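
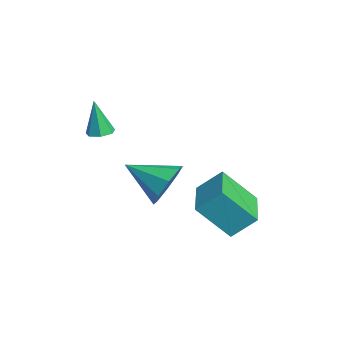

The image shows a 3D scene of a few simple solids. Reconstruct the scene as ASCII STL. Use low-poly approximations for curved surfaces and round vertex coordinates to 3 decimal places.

solid 
facet normal 0.120 0.125 -0.985
outer loop
vertex -3.228 -3.713 2.59
vertex -3.741 -3.647 2.536
vertex -3.375 -3.288 2.626
endloop
endfacet
facet normal 0.859 0.260 0.442
outer loop
vertex -3.228 -3.713 2.59
vertex -3.375 -3.288 2.626
vertex -3.919 -3.833 4.004
endloop
endfacet
facet normal 0.120 0.125 -0.985
outer loop
vertex -3.375 -3.288 2.626
vertex -3.741 -3.647 2.536
vertex -3.798 -3.134 2.594
endloop
endfacet
facet normal 0.276 0.851 0.446
outer loop
vertex -3.375 -3.288 2.626
vertex -3.798 -3.134 2.594
vertex -3.919 -3.833 4.004
endloop
endfacet
facet normal 0.118 0.125 -0.985
outer loop
vertex -3.798 -3.134 2.594
vertex -3.741 -3.647 2.536
vertex -4.178 -3.366 2.519
endloop
endfacet
facet normal -0.538 0.773 0.337
outer loop
vertex -3.798 -3.134 2.594
vertex -4.178 -3.366 2.519
vertex -3.919 -3.833 4.004
endloop
endfacet
facet normal 0.120 0.126 -0.985
outer loop
vertex -4.178 -3.366 2.519
vertex -3.741 -3.647 2.536
vertex -4.228 -3.81 2.456
endloop
endfacet
facet normal -0.977 0.082 0.196
outer loop
vertex -4.178 -3.366 2.519
vertex -4.228 -3.81 2.456
vertex -3.919 -3.833 4.004
endloop
endfacet
facet normal 0.120 0.124 -0.985
outer loop
vertex -4.228 -3.81 2.456
vertex -3.741 -3.647 2.536
vertex -3.912 -4.132 2.454
endloop
endfacet
facet normal -0.707 -0.695 0.131
outer loop
vertex -4.228 -3.81 2.456
vertex -3.912 -4.132 2.454
vertex -3.919 -3.833 4.004
endloop
endfacet
facet normal 0.121 0.124 -0.985
outer loop
vertex -3.912 -4.132 2.454
vertex -3.741 -3.647 2.536
vertex -3.467 -4.089 2.514
endloop
endfacet
facet normal 0.069 -0.979 0.189
outer loop
vertex -3.912 -4.132 2.454
vertex -3.467 -4.089 2.514
vertex -3.919 -3.833 4.004
endloop
endfacet
facet normal 0.120 0.123 -0.985
outer loop
vertex -3.467 -4.089 2.514
vertex -3.741 -3.647 2.536
vertex -3.228 -3.713 2.59
endloop
endfacet
facet normal 0.766 -0.553 0.327
outer loop
vertex -3.467 -4.089 2.514
vertex -3.228 -3.713 2.59
vertex -3.919 -3.833 4.004
endloop
endfacet
facet normal -0.975 0.222 -0.008
outer loop
vertex -2.624 0.431 0.757
vertex -2.344 1.615 -0.557
vertex -2.818 -0.45 -0.079
endloop
endfacet
facet normal -0.157 -0.661 0.733
outer loop
vertex -0.956 -0.875 -0.063
vertex -2.624 0.431 0.757
vertex -2.818 -0.45 -0.079
endloop
endfacet
facet normal -0.975 0.222 -0.008
outer loop
vertex -2.818 -0.45 -0.079
vertex -2.344 1.615 -0.557
vertex -2.538 0.733 -1.392
endloop
endfacet
facet normal -0.158 -0.717 -0.679
outer loop
vertex -2.538 0.733 -1.392
vertex -0.956 -0.875 -0.063
vertex -2.818 -0.45 -0.079
endloop
endfacet
facet normal 0.158 0.717 0.679
outer loop
vertex -2.624 0.431 0.757
vertex -0.482 1.19 -0.541
vertex -2.344 1.615 -0.557
endloop
endfacet
facet normal -0.156 -0.661 0.734
outer loop
vertex -0.762 0.007 0.772
vertex -2.624 0.431 0.757
vertex -0.956 -0.875 -0.063
endloop
endfacet
facet normal 0.158 0.717 0.679
outer loop
vertex -0.762 0.007 0.772
vertex -0.482 1.19 -0.541
vertex -2.624 0.431 0.757
endloop
endfacet
facet normal 0.157 0.661 -0.734
outer loop
vertex -2.344 1.615 -0.557
vertex -0.482 1.19 -0.541
vertex -2.538 0.733 -1.392
endloop
endfacet
facet normal -0.158 -0.717 -0.679
outer loop
vertex -0.676 0.309 -1.377
vertex -0.956 -0.875 -0.063
vertex -2.538 0.733 -1.392
endloop
endfacet
facet normal 0.157 0.661 -0.733
outer loop
vertex -2.538 0.733 -1.392
vertex -0.482 1.19 -0.541
vertex -0.676 0.309 -1.377
endloop
endfacet
facet normal 0.975 -0.222 0.008
outer loop
vertex -0.676 0.309 -1.377
vertex -0.762 0.007 0.772
vertex -0.956 -0.875 -0.063
endloop
endfacet
facet normal 0.975 -0.222 0.008
outer loop
vertex -0.482 1.19 -0.541
vertex -0.762 0.007 0.772
vertex -0.676 0.309 -1.377
endloop
endfacet
facet normal 0.450 0.788 -0.420
outer loop
vertex -2.369 -2.045 -0.478
vertex -2.804 -1.446 0.18
vertex -1.952 -1.95 0.148
endloop
endfacet
facet normal 0.417 -0.898 -0.141
outer loop
vertex -2.369 -2.045 -0.478
vertex -1.952 -1.95 0.148
vertex -3.596 -2.834 0.92
endloop
endfacet
facet normal 0.450 0.788 -0.420
outer loop
vertex -1.952 -1.95 0.148
vertex -2.804 -1.446 0.18
vertex -2.034 -1.56 0.792
endloop
endfacet
facet normal 0.579 -0.662 0.475
outer loop
vertex -1.952 -1.95 0.148
vertex -2.034 -1.56 0.792
vertex -3.596 -2.834 0.92
endloop
endfacet
facet normal 0.450 0.789 -0.419
outer loop
vertex -2.034 -1.56 0.792
vertex -2.804 -1.446 0.18
vertex -2.567 -1.104 1.078
endloop
endfacet
facet normal 0.281 -0.252 0.926
outer loop
vertex -2.034 -1.56 0.792
vertex -2.567 -1.104 1.078
vertex -3.596 -2.834 0.92
endloop
endfacet
facet normal 0.451 0.788 -0.419
outer loop
vertex -2.567 -1.104 1.078
vertex -2.804 -1.446 0.18
vertex -3.238 -0.848 0.838
endloop
endfacet
facet normal -0.303 0.094 0.948
outer loop
vertex -2.567 -1.104 1.078
vertex -3.238 -0.848 0.838
vertex -3.596 -2.834 0.92
endloop
endfacet
facet normal 0.449 0.788 -0.420
outer loop
vertex -3.238 -0.848 0.838
vertex -2.804 -1.446 0.18
vertex -3.656 -0.943 0.213
endloop
endfacet
facet normal -0.831 0.172 0.530
outer loop
vertex -3.238 -0.848 0.838
vertex -3.656 -0.943 0.213
vertex -3.596 -2.834 0.92
endloop
endfacet
facet normal 0.449 0.788 -0.420
outer loop
vertex -3.656 -0.943 0.213
vertex -2.804 -1.446 0.18
vertex -3.574 -1.333 -0.431
endloop
endfacet
facet normal -0.994 -0.064 -0.088
outer loop
vertex -3.656 -0.943 0.213
vertex -3.574 -1.333 -0.431
vertex -3.596 -2.834 0.92
endloop
endfacet
facet normal 0.449 0.789 -0.420
outer loop
vertex -3.574 -1.333 -0.431
vertex -2.804 -1.446 0.18
vertex -3.041 -1.789 -0.717
endloop
endfacet
facet normal -0.696 -0.475 -0.539
outer loop
vertex -3.574 -1.333 -0.431
vertex -3.041 -1.789 -0.717
vertex -3.596 -2.834 0.92
endloop
endfacet
facet normal 0.450 0.788 -0.420
outer loop
vertex -3.041 -1.789 -0.717
vertex -2.804 -1.446 0.18
vertex -2.369 -2.045 -0.478
endloop
endfacet
facet normal -0.113 -0.820 -0.561
outer loop
vertex -3.041 -1.789 -0.717
vertex -2.369 -2.045 -0.478
vertex -3.596 -2.834 0.92
endloop
endfacet

endsolid


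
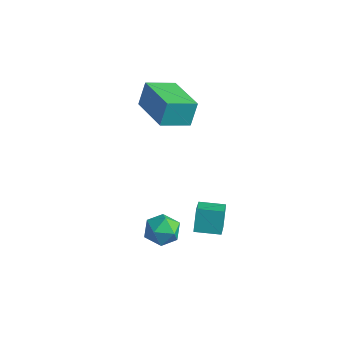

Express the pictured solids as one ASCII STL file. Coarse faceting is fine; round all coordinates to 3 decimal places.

solid 
facet normal -0.934 0.327 -0.145
outer loop
vertex -1.043 0.813 4.141
vertex -0.528 2.071 3.664
vertex -1.02 0.373 3.003
endloop
endfacet
facet normal -0.358 -0.873 0.330
outer loop
vertex 0.988 -0.331 3.316
vertex -1.043 0.813 4.141
vertex -1.02 0.373 3.003
endloop
endfacet
facet normal -0.934 0.327 -0.146
outer loop
vertex -1.02 0.373 3.003
vertex -0.528 2.071 3.664
vertex -0.505 1.63 2.527
endloop
endfacet
facet normal 0.019 -0.361 -0.932
outer loop
vertex -0.505 1.63 2.527
vertex 0.988 -0.331 3.316
vertex -1.02 0.373 3.003
endloop
endfacet
facet normal -0.019 0.361 0.932
outer loop
vertex -1.043 0.813 4.141
vertex 1.48 1.367 3.977
vertex -0.528 2.071 3.664
endloop
endfacet
facet normal -0.357 -0.873 0.331
outer loop
vertex 0.965 0.11 4.453
vertex -1.043 0.813 4.141
vertex 0.988 -0.331 3.316
endloop
endfacet
facet normal -0.019 0.361 0.932
outer loop
vertex 0.965 0.11 4.453
vertex 1.48 1.367 3.977
vertex -1.043 0.813 4.141
endloop
endfacet
facet normal 0.358 0.873 -0.331
outer loop
vertex -0.528 2.071 3.664
vertex 1.48 1.367 3.977
vertex -0.505 1.63 2.527
endloop
endfacet
facet normal 0.018 -0.361 -0.932
outer loop
vertex 1.503 0.927 2.839
vertex 0.988 -0.331 3.316
vertex -0.505 1.63 2.527
endloop
endfacet
facet normal 0.357 0.874 -0.331
outer loop
vertex -0.505 1.63 2.527
vertex 1.48 1.367 3.977
vertex 1.503 0.927 2.839
endloop
endfacet
facet normal 0.934 -0.327 0.146
outer loop
vertex 1.503 0.927 2.839
vertex 0.965 0.11 4.453
vertex 0.988 -0.331 3.316
endloop
endfacet
facet normal 0.934 -0.327 0.145
outer loop
vertex 1.48 1.367 3.977
vertex 0.965 0.11 4.453
vertex 1.503 0.927 2.839
endloop
endfacet
facet normal -0.518 0.192 0.833
outer loop
vertex 2.065 -1.246 -1.341
vertex 1.971 -2.082 -1.207
vertex 2.644 -1.672 -0.883
endloop
endfacet
facet normal -0.040 0.706 0.707
outer loop
vertex 2.065 -1.246 -1.341
vertex 2.644 -1.672 -0.883
vertex 2.894 -1.089 -1.451
endloop
endfacet
facet normal -0.178 0.982 0.063
outer loop
vertex 2.065 -1.246 -1.341
vertex 2.894 -1.089 -1.451
vertex 2.377 -1.139 -2.126
endloop
endfacet
facet normal -0.741 0.638 -0.208
outer loop
vertex 2.065 -1.246 -1.341
vertex 2.377 -1.139 -2.126
vertex 1.806 -1.753 -1.975
endloop
endfacet
facet normal -0.951 0.150 0.269
outer loop
vertex 2.065 -1.246 -1.341
vertex 1.806 -1.753 -1.975
vertex 1.971 -2.082 -1.207
endloop
endfacet
facet normal 0.606 0.406 0.684
outer loop
vertex 2.894 -1.089 -1.451
vertex 2.644 -1.672 -0.883
vertex 3.314 -1.827 -1.385
endloop
endfacet
facet normal -0.168 -0.427 0.889
outer loop
vertex 2.644 -1.672 -0.883
vertex 1.971 -2.082 -1.207
vertex 2.743 -2.441 -1.234
endloop
endfacet
facet normal -0.868 -0.496 -0.026
outer loop
vertex 1.971 -2.082 -1.207
vertex 1.806 -1.753 -1.975
vertex 2.226 -2.491 -1.909
endloop
endfacet
facet normal -0.528 0.295 -0.796
outer loop
vertex 1.806 -1.753 -1.975
vertex 2.377 -1.139 -2.126
vertex 2.476 -1.908 -2.477
endloop
endfacet
facet normal 0.384 0.852 -0.357
outer loop
vertex 2.377 -1.139 -2.126
vertex 2.894 -1.089 -1.451
vertex 3.149 -1.498 -2.153
endloop
endfacet
facet normal 0.741 -0.638 0.208
outer loop
vertex 3.055 -2.334 -2.019
vertex 3.314 -1.827 -1.385
vertex 2.743 -2.441 -1.234
endloop
endfacet
facet normal 0.178 -0.982 -0.063
outer loop
vertex 3.055 -2.334 -2.019
vertex 2.743 -2.441 -1.234
vertex 2.226 -2.491 -1.909
endloop
endfacet
facet normal 0.040 -0.706 -0.707
outer loop
vertex 3.055 -2.334 -2.019
vertex 2.226 -2.491 -1.909
vertex 2.476 -1.908 -2.477
endloop
endfacet
facet normal 0.518 -0.192 -0.833
outer loop
vertex 3.055 -2.334 -2.019
vertex 2.476 -1.908 -2.477
vertex 3.149 -1.498 -2.153
endloop
endfacet
facet normal 0.951 -0.150 -0.269
outer loop
vertex 3.055 -2.334 -2.019
vertex 3.149 -1.498 -2.153
vertex 3.314 -1.827 -1.385
endloop
endfacet
facet normal 0.528 -0.295 0.796
outer loop
vertex 2.743 -2.441 -1.234
vertex 3.314 -1.827 -1.385
vertex 2.644 -1.672 -0.883
endloop
endfacet
facet normal -0.384 -0.852 0.357
outer loop
vertex 2.226 -2.491 -1.909
vertex 2.743 -2.441 -1.234
vertex 1.971 -2.082 -1.207
endloop
endfacet
facet normal -0.606 -0.406 -0.684
outer loop
vertex 2.476 -1.908 -2.477
vertex 2.226 -2.491 -1.909
vertex 1.806 -1.753 -1.975
endloop
endfacet
facet normal 0.168 0.427 -0.889
outer loop
vertex 3.149 -1.498 -2.153
vertex 2.476 -1.908 -2.477
vertex 2.377 -1.139 -2.126
endloop
endfacet
facet normal 0.868 0.496 0.026
outer loop
vertex 3.314 -1.827 -1.385
vertex 3.149 -1.498 -2.153
vertex 2.894 -1.089 -1.451
endloop
endfacet
facet normal -0.786 -0.616 0.044
outer loop
vertex 3.401 -0.649 -0.455
vertex 2.629 0.285 -1.176
vertex 3.727 -1.134 -1.434
endloop
endfacet
facet normal 0.548 -0.663 0.511
outer loop
vertex 4.631 -0.425 -1.484
vertex 3.401 -0.649 -0.455
vertex 3.727 -1.134 -1.434
endloop
endfacet
facet normal -0.786 -0.616 0.044
outer loop
vertex 3.727 -1.134 -1.434
vertex 2.629 0.285 -1.176
vertex 2.955 -0.2 -2.154
endloop
endfacet
facet normal 0.286 -0.425 -0.859
outer loop
vertex 2.955 -0.2 -2.154
vertex 4.631 -0.425 -1.484
vertex 3.727 -1.134 -1.434
endloop
endfacet
facet normal -0.286 0.426 0.858
outer loop
vertex 3.401 -0.649 -0.455
vertex 3.533 0.994 -1.226
vertex 2.629 0.285 -1.176
endloop
endfacet
facet normal 0.548 -0.662 0.511
outer loop
vertex 4.305 0.06 -0.506
vertex 3.401 -0.649 -0.455
vertex 4.631 -0.425 -1.484
endloop
endfacet
facet normal -0.286 0.426 0.859
outer loop
vertex 4.305 0.06 -0.506
vertex 3.533 0.994 -1.226
vertex 3.401 -0.649 -0.455
endloop
endfacet
facet normal -0.548 0.662 -0.511
outer loop
vertex 2.629 0.285 -1.176
vertex 3.533 0.994 -1.226
vertex 2.955 -0.2 -2.154
endloop
endfacet
facet normal 0.286 -0.426 -0.858
outer loop
vertex 3.859 0.509 -2.205
vertex 4.631 -0.425 -1.484
vertex 2.955 -0.2 -2.154
endloop
endfacet
facet normal -0.548 0.662 -0.511
outer loop
vertex 2.955 -0.2 -2.154
vertex 3.533 0.994 -1.226
vertex 3.859 0.509 -2.205
endloop
endfacet
facet normal 0.786 0.616 -0.044
outer loop
vertex 3.859 0.509 -2.205
vertex 4.305 0.06 -0.506
vertex 4.631 -0.425 -1.484
endloop
endfacet
facet normal 0.786 0.616 -0.044
outer loop
vertex 3.533 0.994 -1.226
vertex 4.305 0.06 -0.506
vertex 3.859 0.509 -2.205
endloop
endfacet

endsolid


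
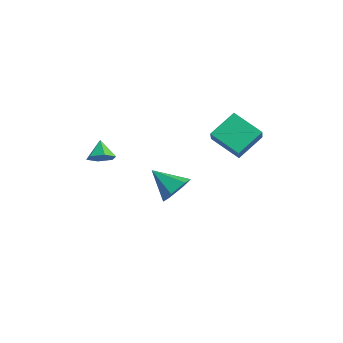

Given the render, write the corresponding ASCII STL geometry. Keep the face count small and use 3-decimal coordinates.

solid 
facet normal -0.805 -0.383 0.453
outer loop
vertex 3.472 2.0 2.617
vertex 3.328 3.411 3.555
vertex 2.679 2.548 1.671
endloop
endfacet
facet normal 0.084 -0.830 -0.551
outer loop
vertex 4.112 3.229 0.865
vertex 3.472 2.0 2.617
vertex 2.679 2.548 1.671
endloop
endfacet
facet normal -0.805 -0.384 0.453
outer loop
vertex 2.679 2.548 1.671
vertex 3.328 3.411 3.555
vertex 2.535 3.958 2.609
endloop
endfacet
facet normal -0.587 0.406 -0.700
outer loop
vertex 2.535 3.958 2.609
vertex 4.112 3.229 0.865
vertex 2.679 2.548 1.671
endloop
endfacet
facet normal 0.587 -0.406 0.701
outer loop
vertex 3.472 2.0 2.617
vertex 4.761 4.092 2.749
vertex 3.328 3.411 3.555
endloop
endfacet
facet normal 0.085 -0.830 -0.551
outer loop
vertex 4.905 2.682 1.811
vertex 3.472 2.0 2.617
vertex 4.112 3.229 0.865
endloop
endfacet
facet normal 0.587 -0.406 0.700
outer loop
vertex 4.905 2.682 1.811
vertex 4.761 4.092 2.749
vertex 3.472 2.0 2.617
endloop
endfacet
facet normal -0.085 0.830 0.551
outer loop
vertex 3.328 3.411 3.555
vertex 4.761 4.092 2.749
vertex 2.535 3.958 2.609
endloop
endfacet
facet normal -0.587 0.406 -0.700
outer loop
vertex 3.968 4.64 1.803
vertex 4.112 3.229 0.865
vertex 2.535 3.958 2.609
endloop
endfacet
facet normal -0.085 0.830 0.552
outer loop
vertex 2.535 3.958 2.609
vertex 4.761 4.092 2.749
vertex 3.968 4.64 1.803
endloop
endfacet
facet normal 0.805 0.383 -0.453
outer loop
vertex 3.968 4.64 1.803
vertex 4.905 2.682 1.811
vertex 4.112 3.229 0.865
endloop
endfacet
facet normal 0.805 0.383 -0.453
outer loop
vertex 4.761 4.092 2.749
vertex 4.905 2.682 1.811
vertex 3.968 4.64 1.803
endloop
endfacet
facet normal 0.659 -0.322 -0.679
outer loop
vertex -0.552 -0.896 -0.233
vertex -1.014 -1.474 -0.407
vertex -1.074 -0.813 -0.779
endloop
endfacet
facet normal -0.065 0.975 0.210
outer loop
vertex -0.552 -0.896 -0.233
vertex -1.074 -0.813 -0.779
vertex -1.766 -1.106 0.367
endloop
endfacet
facet normal 0.659 -0.322 -0.679
outer loop
vertex -1.074 -0.813 -0.779
vertex -1.014 -1.474 -0.407
vertex -1.536 -1.391 -0.953
endloop
endfacet
facet normal -0.713 0.649 -0.264
outer loop
vertex -1.074 -0.813 -0.779
vertex -1.536 -1.391 -0.953
vertex -1.766 -1.106 0.367
endloop
endfacet
facet normal 0.659 -0.322 -0.679
outer loop
vertex -1.536 -1.391 -0.953
vertex -1.014 -1.474 -0.407
vertex -1.476 -2.051 -0.582
endloop
endfacet
facet normal -0.977 -0.165 -0.135
outer loop
vertex -1.536 -1.391 -0.953
vertex -1.476 -2.051 -0.582
vertex -1.766 -1.106 0.367
endloop
endfacet
facet normal 0.659 -0.322 -0.679
outer loop
vertex -1.476 -2.051 -0.582
vertex -1.014 -1.474 -0.407
vertex -0.954 -2.134 -0.036
endloop
endfacet
facet normal -0.594 -0.653 0.469
outer loop
vertex -1.476 -2.051 -0.582
vertex -0.954 -2.134 -0.036
vertex -1.766 -1.106 0.367
endloop
endfacet
facet normal 0.660 -0.322 -0.679
outer loop
vertex -0.954 -2.134 -0.036
vertex -1.014 -1.474 -0.407
vertex -0.492 -1.556 0.139
endloop
endfacet
facet normal 0.053 -0.328 0.943
outer loop
vertex -0.954 -2.134 -0.036
vertex -0.492 -1.556 0.139
vertex -1.766 -1.106 0.367
endloop
endfacet
facet normal 0.659 -0.323 -0.679
outer loop
vertex -0.492 -1.556 0.139
vertex -1.014 -1.474 -0.407
vertex -0.552 -0.896 -0.233
endloop
endfacet
facet normal 0.318 0.487 0.813
outer loop
vertex -0.492 -1.556 0.139
vertex -0.552 -0.896 -0.233
vertex -1.766 -1.106 0.367
endloop
endfacet
facet normal 0.739 0.386 -0.552
outer loop
vertex 0.226 1.777 -3.455
vertex -0.384 2.487 -3.776
vertex 0.153 2.629 -2.957
endloop
endfacet
facet normal 0.286 -0.465 0.838
outer loop
vertex 0.226 1.777 -3.455
vertex 0.153 2.629 -2.957
vertex -1.716 1.793 -2.784
endloop
endfacet
facet normal 0.740 0.386 -0.552
outer loop
vertex 0.153 2.629 -2.957
vertex -0.384 2.487 -3.776
vertex -0.458 3.34 -3.279
endloop
endfacet
facet normal -0.074 0.358 0.931
outer loop
vertex 0.153 2.629 -2.957
vertex -0.458 3.34 -3.279
vertex -1.716 1.793 -2.784
endloop
endfacet
facet normal 0.740 0.385 -0.551
outer loop
vertex -0.458 3.34 -3.279
vertex -0.384 2.487 -3.776
vertex -0.994 3.197 -4.098
endloop
endfacet
facet normal -0.678 0.657 0.329
outer loop
vertex -0.458 3.34 -3.279
vertex -0.994 3.197 -4.098
vertex -1.716 1.793 -2.784
endloop
endfacet
facet normal 0.740 0.385 -0.552
outer loop
vertex -0.994 3.197 -4.098
vertex -0.384 2.487 -3.776
vertex -0.921 2.344 -4.596
endloop
endfacet
facet normal -0.922 0.134 -0.364
outer loop
vertex -0.994 3.197 -4.098
vertex -0.921 2.344 -4.596
vertex -1.716 1.793 -2.784
endloop
endfacet
facet normal 0.740 0.385 -0.552
outer loop
vertex -0.921 2.344 -4.596
vertex -0.384 2.487 -3.776
vertex -0.311 1.634 -4.274
endloop
endfacet
facet normal -0.562 -0.690 -0.456
outer loop
vertex -0.921 2.344 -4.596
vertex -0.311 1.634 -4.274
vertex -1.716 1.793 -2.784
endloop
endfacet
facet normal 0.739 0.386 -0.552
outer loop
vertex -0.311 1.634 -4.274
vertex -0.384 2.487 -3.776
vertex 0.226 1.777 -3.455
endloop
endfacet
facet normal 0.042 -0.989 0.145
outer loop
vertex -0.311 1.634 -4.274
vertex 0.226 1.777 -3.455
vertex -1.716 1.793 -2.784
endloop
endfacet

endsolid


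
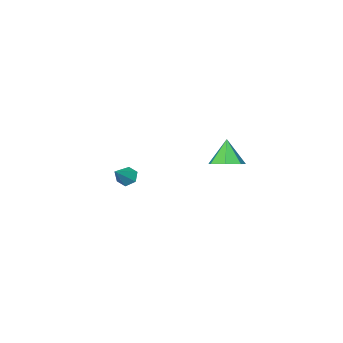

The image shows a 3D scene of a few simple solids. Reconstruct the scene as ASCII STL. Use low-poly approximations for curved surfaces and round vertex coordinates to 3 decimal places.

solid 
facet normal -0.731 -0.252 -0.634
outer loop
vertex 3.762 -0.53 1.369
vertex 3.442 -0.835 1.859
vertex 3.327 -0.197 1.738
endloop
endfacet
facet normal 0.443 0.860 -0.253
outer loop
vertex 3.762 -0.53 1.369
vertex 3.327 -0.197 1.738
vertex 4.458 -0.485 2.741
endloop
endfacet
facet normal -0.731 -0.252 -0.634
outer loop
vertex 3.327 -0.197 1.738
vertex 3.442 -0.835 1.859
vertex 3.007 -0.502 2.228
endloop
endfacet
facet normal -0.166 0.882 0.441
outer loop
vertex 3.327 -0.197 1.738
vertex 3.007 -0.502 2.228
vertex 4.458 -0.485 2.741
endloop
endfacet
facet normal -0.731 -0.253 -0.634
outer loop
vertex 3.007 -0.502 2.228
vertex 3.442 -0.835 1.859
vertex 3.122 -1.14 2.35
endloop
endfacet
facet normal -0.332 0.119 0.936
outer loop
vertex 3.007 -0.502 2.228
vertex 3.122 -1.14 2.35
vertex 4.458 -0.485 2.741
endloop
endfacet
facet normal -0.731 -0.253 -0.634
outer loop
vertex 3.122 -1.14 2.35
vertex 3.442 -0.835 1.859
vertex 3.557 -1.474 1.981
endloop
endfacet
facet normal 0.112 -0.668 0.736
outer loop
vertex 3.122 -1.14 2.35
vertex 3.557 -1.474 1.981
vertex 4.458 -0.485 2.741
endloop
endfacet
facet normal -0.731 -0.253 -0.633
outer loop
vertex 3.557 -1.474 1.981
vertex 3.442 -0.835 1.859
vertex 3.876 -1.169 1.491
endloop
endfacet
facet normal 0.723 -0.690 0.041
outer loop
vertex 3.557 -1.474 1.981
vertex 3.876 -1.169 1.491
vertex 4.458 -0.485 2.741
endloop
endfacet
facet normal -0.731 -0.252 -0.634
outer loop
vertex 3.876 -1.169 1.491
vertex 3.442 -0.835 1.859
vertex 3.762 -0.53 1.369
endloop
endfacet
facet normal 0.889 0.072 -0.453
outer loop
vertex 3.876 -1.169 1.491
vertex 3.762 -0.53 1.369
vertex 4.458 -0.485 2.741
endloop
endfacet
facet normal 0.283 0.394 -0.874
outer loop
vertex -2.717 -1.759 0.422
vertex -3.743 -1.647 0.14
vertex -3.114 -0.953 0.657
endloop
endfacet
facet normal 0.613 0.073 0.787
outer loop
vertex -2.717 -1.759 0.422
vertex -3.114 -0.953 0.657
vertex -4.237 -2.333 1.66
endloop
endfacet
facet normal 0.283 0.394 -0.874
outer loop
vertex -3.114 -0.953 0.657
vertex -3.743 -1.647 0.14
vertex -3.984 -0.669 0.503
endloop
endfacet
facet normal 0.039 0.566 0.823
outer loop
vertex -3.114 -0.953 0.657
vertex -3.984 -0.669 0.503
vertex -4.237 -2.333 1.66
endloop
endfacet
facet normal 0.284 0.394 -0.874
outer loop
vertex -3.984 -0.669 0.503
vertex -3.743 -1.647 0.14
vertex -4.673 -1.122 0.075
endloop
endfacet
facet normal -0.669 0.490 0.559
outer loop
vertex -3.984 -0.669 0.503
vertex -4.673 -1.122 0.075
vertex -4.237 -2.333 1.66
endloop
endfacet
facet normal 0.284 0.395 -0.874
outer loop
vertex -4.673 -1.122 0.075
vertex -3.743 -1.647 0.14
vertex -4.662 -1.969 -0.304
endloop
endfacet
facet normal -0.976 -0.099 0.193
outer loop
vertex -4.673 -1.122 0.075
vertex -4.662 -1.969 -0.304
vertex -4.237 -2.333 1.66
endloop
endfacet
facet normal 0.284 0.395 -0.874
outer loop
vertex -4.662 -1.969 -0.304
vertex -3.743 -1.647 0.14
vertex -3.959 -2.574 -0.349
endloop
endfacet
facet normal -0.652 -0.758 0.001
outer loop
vertex -4.662 -1.969 -0.304
vertex -3.959 -2.574 -0.349
vertex -4.237 -2.333 1.66
endloop
endfacet
facet normal 0.283 0.395 -0.874
outer loop
vertex -3.959 -2.574 -0.349
vertex -3.743 -1.647 0.14
vertex -3.093 -2.48 -0.026
endloop
endfacet
facet normal 0.060 -0.990 0.127
outer loop
vertex -3.959 -2.574 -0.349
vertex -3.093 -2.48 -0.026
vertex -4.237 -2.333 1.66
endloop
endfacet
facet normal 0.283 0.395 -0.874
outer loop
vertex -3.093 -2.48 -0.026
vertex -3.743 -1.647 0.14
vertex -2.717 -1.759 0.422
endloop
endfacet
facet normal 0.623 -0.621 0.477
outer loop
vertex -3.093 -2.48 -0.026
vertex -2.717 -1.759 0.422
vertex -4.237 -2.333 1.66
endloop
endfacet

endsolid


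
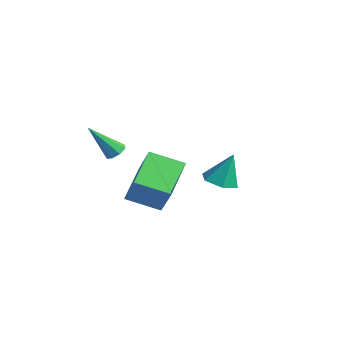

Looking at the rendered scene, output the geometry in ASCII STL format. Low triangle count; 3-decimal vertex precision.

solid 
facet normal -0.616 0.040 -0.787
outer loop
vertex 0.779 -3.27 2.448
vertex 1.588 -2.039 1.877
vertex 1.971 -4.515 1.453
endloop
endfacet
facet normal -0.512 -0.779 0.362
outer loop
vertex 3.012 -4.581 2.783
vertex 0.779 -3.27 2.448
vertex 1.971 -4.515 1.453
endloop
endfacet
facet normal -0.616 0.040 -0.787
outer loop
vertex 1.971 -4.515 1.453
vertex 1.588 -2.039 1.877
vertex 2.78 -3.283 0.882
endloop
endfacet
facet normal 0.599 -0.625 -0.500
outer loop
vertex 2.78 -3.283 0.882
vertex 3.012 -4.581 2.783
vertex 1.971 -4.515 1.453
endloop
endfacet
facet normal -0.599 0.626 0.500
outer loop
vertex 0.779 -3.27 2.448
vertex 2.629 -2.105 3.207
vertex 1.588 -2.039 1.877
endloop
endfacet
facet normal -0.512 -0.779 0.361
outer loop
vertex 1.82 -3.337 3.778
vertex 0.779 -3.27 2.448
vertex 3.012 -4.581 2.783
endloop
endfacet
facet normal -0.599 0.625 0.500
outer loop
vertex 1.82 -3.337 3.778
vertex 2.629 -2.105 3.207
vertex 0.779 -3.27 2.448
endloop
endfacet
facet normal 0.512 0.779 -0.362
outer loop
vertex 1.588 -2.039 1.877
vertex 2.629 -2.105 3.207
vertex 2.78 -3.283 0.882
endloop
endfacet
facet normal 0.599 -0.626 -0.500
outer loop
vertex 3.821 -3.35 2.212
vertex 3.012 -4.581 2.783
vertex 2.78 -3.283 0.882
endloop
endfacet
facet normal 0.512 0.779 -0.362
outer loop
vertex 2.78 -3.283 0.882
vertex 2.629 -2.105 3.207
vertex 3.821 -3.35 2.212
endloop
endfacet
facet normal 0.616 -0.040 0.787
outer loop
vertex 3.821 -3.35 2.212
vertex 1.82 -3.337 3.778
vertex 3.012 -4.581 2.783
endloop
endfacet
facet normal 0.616 -0.040 0.787
outer loop
vertex 2.629 -2.105 3.207
vertex 1.82 -3.337 3.778
vertex 3.821 -3.35 2.212
endloop
endfacet
facet normal -0.142 -0.314 -0.939
outer loop
vertex 0.574 0.679 0.454
vertex -0.226 0.993 0.47
vertex 0.424 1.489 0.206
endloop
endfacet
facet normal 0.946 0.242 0.217
outer loop
vertex 0.574 0.679 0.454
vertex 0.424 1.489 0.206
vertex 0.006 1.507 2.01
endloop
endfacet
facet normal -0.142 -0.314 -0.939
outer loop
vertex 0.424 1.489 0.206
vertex -0.226 0.993 0.47
vertex -0.376 1.802 0.222
endloop
endfacet
facet normal 0.365 0.928 0.075
outer loop
vertex 0.424 1.489 0.206
vertex -0.376 1.802 0.222
vertex 0.006 1.507 2.01
endloop
endfacet
facet normal -0.141 -0.314 -0.939
outer loop
vertex -0.376 1.802 0.222
vertex -0.226 0.993 0.47
vertex -1.027 1.306 0.486
endloop
endfacet
facet normal -0.522 0.816 0.246
outer loop
vertex -0.376 1.802 0.222
vertex -1.027 1.306 0.486
vertex 0.006 1.507 2.01
endloop
endfacet
facet normal -0.141 -0.314 -0.939
outer loop
vertex -1.027 1.306 0.486
vertex -0.226 0.993 0.47
vertex -0.877 0.496 0.734
endloop
endfacet
facet normal -0.829 0.018 0.559
outer loop
vertex -1.027 1.306 0.486
vertex -0.877 0.496 0.734
vertex 0.006 1.507 2.01
endloop
endfacet
facet normal -0.141 -0.314 -0.939
outer loop
vertex -0.877 0.496 0.734
vertex -0.226 0.993 0.47
vertex -0.076 0.183 0.718
endloop
endfacet
facet normal -0.247 -0.669 0.701
outer loop
vertex -0.877 0.496 0.734
vertex -0.076 0.183 0.718
vertex 0.006 1.507 2.01
endloop
endfacet
facet normal -0.142 -0.314 -0.939
outer loop
vertex -0.076 0.183 0.718
vertex -0.226 0.993 0.47
vertex 0.574 0.679 0.454
endloop
endfacet
facet normal 0.640 -0.557 0.530
outer loop
vertex -0.076 0.183 0.718
vertex 0.574 0.679 0.454
vertex 0.006 1.507 2.01
endloop
endfacet
facet normal 0.201 0.590 -0.782
outer loop
vertex -2.203 -3.086 1.85
vertex -2.568 -2.74 2.017
vertex -2.049 -2.807 2.1
endloop
endfacet
facet normal 0.824 -0.556 0.113
outer loop
vertex -2.203 -3.086 1.85
vertex -2.049 -2.807 2.1
vertex -2.952 -3.86 3.503
endloop
endfacet
facet normal 0.201 0.590 -0.782
outer loop
vertex -2.049 -2.807 2.1
vertex -2.568 -2.74 2.017
vertex -2.2 -2.488 2.302
endloop
endfacet
facet normal 0.827 0.037 0.560
outer loop
vertex -2.049 -2.807 2.1
vertex -2.2 -2.488 2.302
vertex -2.952 -3.86 3.503
endloop
endfacet
facet normal 0.203 0.589 -0.782
outer loop
vertex -2.2 -2.488 2.302
vertex -2.568 -2.74 2.017
vertex -2.566 -2.317 2.336
endloop
endfacet
facet normal 0.317 0.520 0.793
outer loop
vertex -2.2 -2.488 2.302
vertex -2.566 -2.317 2.336
vertex -2.952 -3.86 3.503
endloop
endfacet
facet normal 0.200 0.589 -0.783
outer loop
vertex -2.566 -2.317 2.336
vertex -2.568 -2.74 2.017
vertex -2.934 -2.395 2.183
endloop
endfacet
facet normal -0.411 0.613 0.675
outer loop
vertex -2.566 -2.317 2.336
vertex -2.934 -2.395 2.183
vertex -2.952 -3.86 3.503
endloop
endfacet
facet normal 0.201 0.590 -0.782
outer loop
vertex -2.934 -2.395 2.183
vertex -2.568 -2.74 2.017
vertex -3.088 -2.674 1.933
endloop
endfacet
facet normal -0.924 0.261 0.278
outer loop
vertex -2.934 -2.395 2.183
vertex -3.088 -2.674 1.933
vertex -2.952 -3.86 3.503
endloop
endfacet
facet normal 0.201 0.589 -0.783
outer loop
vertex -3.088 -2.674 1.933
vertex -2.568 -2.74 2.017
vertex -2.937 -2.993 1.732
endloop
endfacet
facet normal -0.928 -0.332 -0.170
outer loop
vertex -3.088 -2.674 1.933
vertex -2.937 -2.993 1.732
vertex -2.952 -3.86 3.503
endloop
endfacet
facet normal 0.200 0.589 -0.783
outer loop
vertex -2.937 -2.993 1.732
vertex -2.568 -2.74 2.017
vertex -2.571 -3.164 1.697
endloop
endfacet
facet normal -0.419 -0.814 -0.402
outer loop
vertex -2.937 -2.993 1.732
vertex -2.571 -3.164 1.697
vertex -2.952 -3.86 3.503
endloop
endfacet
facet normal 0.201 0.589 -0.783
outer loop
vertex -2.571 -3.164 1.697
vertex -2.568 -2.74 2.017
vertex -2.203 -3.086 1.85
endloop
endfacet
facet normal 0.310 -0.907 -0.284
outer loop
vertex -2.571 -3.164 1.697
vertex -2.203 -3.086 1.85
vertex -2.952 -3.86 3.503
endloop
endfacet

endsolid


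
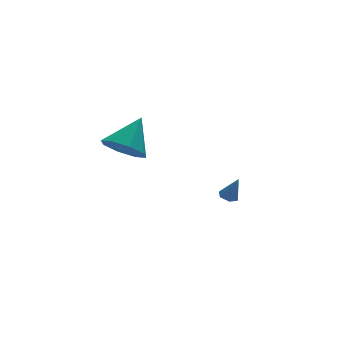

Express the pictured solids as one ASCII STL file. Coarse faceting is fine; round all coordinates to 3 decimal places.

solid 
facet normal -0.602 -0.394 -0.695
outer loop
vertex -2.604 -0.015 2.282
vertex -3.275 -0.356 3.057
vertex -3.184 0.545 2.467
endloop
endfacet
facet normal 0.617 0.733 -0.284
outer loop
vertex -2.604 -0.015 2.282
vertex -3.184 0.545 2.467
vertex -2.125 0.396 4.383
endloop
endfacet
facet normal -0.602 -0.394 -0.694
outer loop
vertex -3.184 0.545 2.467
vertex -3.275 -0.356 3.057
vertex -3.817 0.577 2.998
endloop
endfacet
facet normal 0.079 0.996 0.034
outer loop
vertex -3.184 0.545 2.467
vertex -3.817 0.577 2.998
vertex -2.125 0.396 4.383
endloop
endfacet
facet normal -0.602 -0.394 -0.694
outer loop
vertex -3.817 0.577 2.998
vertex -3.275 -0.356 3.057
vertex -4.132 0.063 3.563
endloop
endfacet
facet normal -0.342 0.782 0.521
outer loop
vertex -3.817 0.577 2.998
vertex -4.132 0.063 3.563
vertex -2.125 0.396 4.383
endloop
endfacet
facet normal -0.602 -0.393 -0.695
outer loop
vertex -4.132 0.063 3.563
vertex -3.275 -0.356 3.057
vertex -3.946 -0.696 3.831
endloop
endfacet
facet normal -0.400 0.217 0.891
outer loop
vertex -4.132 0.063 3.563
vertex -3.946 -0.696 3.831
vertex -2.125 0.396 4.383
endloop
endfacet
facet normal -0.602 -0.393 -0.695
outer loop
vertex -3.946 -0.696 3.831
vertex -3.275 -0.356 3.057
vertex -3.367 -1.256 3.646
endloop
endfacet
facet normal -0.060 -0.369 0.928
outer loop
vertex -3.946 -0.696 3.831
vertex -3.367 -1.256 3.646
vertex -2.125 0.396 4.383
endloop
endfacet
facet normal -0.603 -0.393 -0.695
outer loop
vertex -3.367 -1.256 3.646
vertex -3.275 -0.356 3.057
vertex -2.734 -1.288 3.115
endloop
endfacet
facet normal 0.479 -0.632 0.609
outer loop
vertex -3.367 -1.256 3.646
vertex -2.734 -1.288 3.115
vertex -2.125 0.396 4.383
endloop
endfacet
facet normal -0.603 -0.393 -0.695
outer loop
vertex -2.734 -1.288 3.115
vertex -3.275 -0.356 3.057
vertex -2.418 -0.774 2.55
endloop
endfacet
facet normal 0.900 -0.418 0.123
outer loop
vertex -2.734 -1.288 3.115
vertex -2.418 -0.774 2.55
vertex -2.125 0.396 4.383
endloop
endfacet
facet normal -0.603 -0.393 -0.695
outer loop
vertex -2.418 -0.774 2.55
vertex -3.275 -0.356 3.057
vertex -2.604 -0.015 2.282
endloop
endfacet
facet normal 0.958 0.147 -0.247
outer loop
vertex -2.418 -0.774 2.55
vertex -2.604 -0.015 2.282
vertex -2.125 0.396 4.383
endloop
endfacet
facet normal -0.266 0.255 -0.930
outer loop
vertex 3.194 1.908 -2.405
vertex 2.718 1.794 -2.3
vertex 2.887 2.258 -2.221
endloop
endfacet
facet normal 0.790 0.552 0.267
outer loop
vertex 3.194 1.908 -2.405
vertex 2.887 2.258 -2.221
vertex 3.062 1.466 -1.1
endloop
endfacet
facet normal -0.265 0.255 -0.930
outer loop
vertex 2.887 2.258 -2.221
vertex 2.718 1.794 -2.3
vertex 2.412 2.143 -2.117
endloop
endfacet
facet normal -0.068 0.810 0.583
outer loop
vertex 2.887 2.258 -2.221
vertex 2.412 2.143 -2.117
vertex 3.062 1.466 -1.1
endloop
endfacet
facet normal -0.267 0.254 -0.930
outer loop
vertex 2.412 2.143 -2.117
vertex 2.718 1.794 -2.3
vertex 2.243 1.679 -2.195
endloop
endfacet
facet normal -0.771 0.178 0.611
outer loop
vertex 2.412 2.143 -2.117
vertex 2.243 1.679 -2.195
vertex 3.062 1.466 -1.1
endloop
endfacet
facet normal -0.267 0.253 -0.930
outer loop
vertex 2.243 1.679 -2.195
vertex 2.718 1.794 -2.3
vertex 2.55 1.33 -2.378
endloop
endfacet
facet normal -0.619 -0.715 0.324
outer loop
vertex 2.243 1.679 -2.195
vertex 2.55 1.33 -2.378
vertex 3.062 1.466 -1.1
endloop
endfacet
facet normal -0.266 0.253 -0.930
outer loop
vertex 2.55 1.33 -2.378
vertex 2.718 1.794 -2.3
vertex 3.025 1.444 -2.483
endloop
endfacet
facet normal 0.235 -0.972 0.009
outer loop
vertex 2.55 1.33 -2.378
vertex 3.025 1.444 -2.483
vertex 3.062 1.466 -1.1
endloop
endfacet
facet normal -0.266 0.253 -0.930
outer loop
vertex 3.025 1.444 -2.483
vertex 2.718 1.794 -2.3
vertex 3.194 1.908 -2.405
endloop
endfacet
facet normal 0.940 -0.339 -0.020
outer loop
vertex 3.025 1.444 -2.483
vertex 3.194 1.908 -2.405
vertex 3.062 1.466 -1.1
endloop
endfacet

endsolid


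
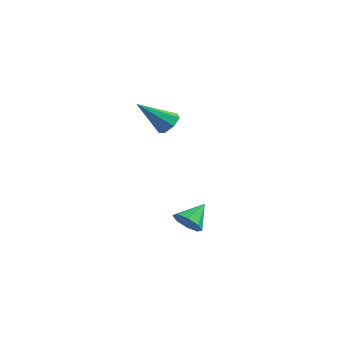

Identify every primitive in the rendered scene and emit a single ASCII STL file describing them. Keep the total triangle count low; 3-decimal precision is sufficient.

solid 
facet normal 0.545 0.507 -0.667
outer loop
vertex 0.778 4.036 2.883
vertex 0.247 3.957 2.389
vertex 0.341 4.494 2.874
endloop
endfacet
facet normal 0.285 0.290 0.913
outer loop
vertex 0.778 4.036 2.883
vertex 0.341 4.494 2.874
vertex -0.867 2.923 3.751
endloop
endfacet
facet normal 0.546 0.507 -0.667
outer loop
vertex 0.341 4.494 2.874
vertex 0.247 3.957 2.389
vertex -0.167 4.548 2.499
endloop
endfacet
facet normal -0.399 0.661 0.635
outer loop
vertex 0.341 4.494 2.874
vertex -0.167 4.548 2.499
vertex -0.867 2.923 3.751
endloop
endfacet
facet normal 0.545 0.506 -0.669
outer loop
vertex -0.167 4.548 2.499
vertex 0.247 3.957 2.389
vertex -0.364 4.156 2.042
endloop
endfacet
facet normal -0.908 0.417 0.034
outer loop
vertex -0.167 4.548 2.499
vertex -0.364 4.156 2.042
vertex -0.867 2.923 3.751
endloop
endfacet
facet normal 0.545 0.507 -0.668
outer loop
vertex -0.364 4.156 2.042
vertex 0.247 3.957 2.389
vertex -0.1 3.614 1.846
endloop
endfacet
facet normal -0.860 -0.259 -0.440
outer loop
vertex -0.364 4.156 2.042
vertex -0.1 3.614 1.846
vertex -0.867 2.923 3.751
endloop
endfacet
facet normal 0.546 0.506 -0.668
outer loop
vertex -0.1 3.614 1.846
vertex 0.247 3.957 2.389
vertex 0.424 3.33 2.059
endloop
endfacet
facet normal -0.290 -0.856 -0.427
outer loop
vertex -0.1 3.614 1.846
vertex 0.424 3.33 2.059
vertex -0.867 2.923 3.751
endloop
endfacet
facet normal 0.546 0.506 -0.668
outer loop
vertex 0.424 3.33 2.059
vertex 0.247 3.957 2.389
vertex 0.815 3.518 2.521
endloop
endfacet
facet normal 0.373 -0.926 0.062
outer loop
vertex 0.424 3.33 2.059
vertex 0.815 3.518 2.521
vertex -0.867 2.923 3.751
endloop
endfacet
facet normal 0.546 0.506 -0.668
outer loop
vertex 0.815 3.518 2.521
vertex 0.247 3.957 2.389
vertex 0.778 4.036 2.883
endloop
endfacet
facet normal 0.628 -0.415 0.658
outer loop
vertex 0.815 3.518 2.521
vertex 0.778 4.036 2.883
vertex -0.867 2.923 3.751
endloop
endfacet
facet normal -0.119 -0.814 -0.568
outer loop
vertex 2.567 3.292 -3.717
vertex 1.824 3.16 -3.372
vertex 2.097 3.581 -4.033
endloop
endfacet
facet normal 0.642 0.700 -0.314
outer loop
vertex 2.567 3.292 -3.717
vertex 2.097 3.581 -4.033
vertex 1.996 4.34 -2.548
endloop
endfacet
facet normal -0.119 -0.814 -0.568
outer loop
vertex 2.097 3.581 -4.033
vertex 1.824 3.16 -3.372
vertex 1.467 3.623 -3.961
endloop
endfacet
facet normal 0.007 0.891 -0.455
outer loop
vertex 2.097 3.581 -4.033
vertex 1.467 3.623 -3.961
vertex 1.996 4.34 -2.548
endloop
endfacet
facet normal -0.119 -0.814 -0.568
outer loop
vertex 1.467 3.623 -3.961
vertex 1.824 3.16 -3.372
vertex 1.046 3.394 -3.545
endloop
endfacet
facet normal -0.597 0.783 -0.174
outer loop
vertex 1.467 3.623 -3.961
vertex 1.046 3.394 -3.545
vertex 1.996 4.34 -2.548
endloop
endfacet
facet normal -0.118 -0.814 -0.569
outer loop
vertex 1.046 3.394 -3.545
vertex 1.824 3.16 -3.372
vertex 1.081 3.027 -3.027
endloop
endfacet
facet normal -0.821 0.438 0.366
outer loop
vertex 1.046 3.394 -3.545
vertex 1.081 3.027 -3.027
vertex 1.996 4.34 -2.548
endloop
endfacet
facet normal -0.118 -0.815 -0.568
outer loop
vertex 1.081 3.027 -3.027
vertex 1.824 3.16 -3.372
vertex 1.55 2.739 -2.711
endloop
endfacet
facet normal -0.531 0.062 0.845
outer loop
vertex 1.081 3.027 -3.027
vertex 1.55 2.739 -2.711
vertex 1.996 4.34 -2.548
endloop
endfacet
facet normal -0.121 -0.814 -0.568
outer loop
vertex 1.55 2.739 -2.711
vertex 1.824 3.16 -3.372
vertex 2.18 2.696 -2.783
endloop
endfacet
facet normal 0.104 -0.129 0.986
outer loop
vertex 1.55 2.739 -2.711
vertex 2.18 2.696 -2.783
vertex 1.996 4.34 -2.548
endloop
endfacet
facet normal -0.119 -0.814 -0.569
outer loop
vertex 2.18 2.696 -2.783
vertex 1.824 3.16 -3.372
vertex 2.601 2.925 -3.199
endloop
endfacet
facet normal 0.709 -0.022 0.705
outer loop
vertex 2.18 2.696 -2.783
vertex 2.601 2.925 -3.199
vertex 1.996 4.34 -2.548
endloop
endfacet
facet normal -0.120 -0.814 -0.569
outer loop
vertex 2.601 2.925 -3.199
vertex 1.824 3.16 -3.372
vertex 2.567 3.292 -3.717
endloop
endfacet
facet normal 0.932 0.322 0.167
outer loop
vertex 2.601 2.925 -3.199
vertex 2.567 3.292 -3.717
vertex 1.996 4.34 -2.548
endloop
endfacet

endsolid


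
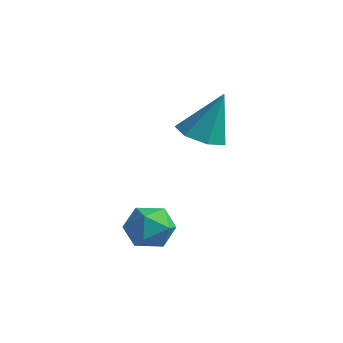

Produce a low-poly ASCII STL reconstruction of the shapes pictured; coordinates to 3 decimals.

solid 
facet normal -0.245 -0.287 -0.926
outer loop
vertex 1.623 1.877 -0.526
vertex 0.756 1.634 -0.221
vertex 1.053 2.471 -0.559
endloop
endfacet
facet normal 0.721 0.693 0.021
outer loop
vertex 1.623 1.877 -0.526
vertex 1.053 2.471 -0.559
vertex 1.244 2.206 1.621
endloop
endfacet
facet normal -0.245 -0.287 -0.926
outer loop
vertex 1.053 2.471 -0.559
vertex 0.756 1.634 -0.221
vertex 0.259 2.435 -0.338
endloop
endfacet
facet normal -0.011 0.993 0.122
outer loop
vertex 1.053 2.471 -0.559
vertex 0.259 2.435 -0.338
vertex 1.244 2.206 1.621
endloop
endfacet
facet normal -0.244 -0.287 -0.926
outer loop
vertex 0.259 2.435 -0.338
vertex 0.756 1.634 -0.221
vertex -0.16 1.796 -0.03
endloop
endfacet
facet normal -0.662 0.630 0.406
outer loop
vertex 0.259 2.435 -0.338
vertex -0.16 1.796 -0.03
vertex 1.244 2.206 1.621
endloop
endfacet
facet normal -0.244 -0.288 -0.926
outer loop
vertex -0.16 1.796 -0.03
vertex 0.756 1.634 -0.221
vertex 0.111 1.035 0.135
endloop
endfacet
facet normal -0.741 -0.121 0.660
outer loop
vertex -0.16 1.796 -0.03
vertex 0.111 1.035 0.135
vertex 1.244 2.206 1.621
endloop
endfacet
facet normal -0.245 -0.287 -0.926
outer loop
vertex 0.111 1.035 0.135
vertex 0.756 1.634 -0.221
vertex 0.868 0.725 0.031
endloop
endfacet
facet normal -0.190 -0.696 0.693
outer loop
vertex 0.111 1.035 0.135
vertex 0.868 0.725 0.031
vertex 1.244 2.206 1.621
endloop
endfacet
facet normal -0.245 -0.287 -0.926
outer loop
vertex 0.868 0.725 0.031
vertex 0.756 1.634 -0.221
vertex 1.541 1.1 -0.263
endloop
endfacet
facet normal 0.578 -0.661 0.479
outer loop
vertex 0.868 0.725 0.031
vertex 1.541 1.1 -0.263
vertex 1.244 2.206 1.621
endloop
endfacet
facet normal -0.245 -0.288 -0.926
outer loop
vertex 1.541 1.1 -0.263
vertex 0.756 1.634 -0.221
vertex 1.623 1.877 -0.526
endloop
endfacet
facet normal 0.983 -0.043 0.180
outer loop
vertex 1.541 1.1 -0.263
vertex 1.623 1.877 -0.526
vertex 1.244 2.206 1.621
endloop
endfacet
facet normal -0.425 0.565 0.707
outer loop
vertex 1.703 -1.425 -2.59
vertex 1.591 -2.182 -2.052
vertex 2.374 -1.674 -1.987
endloop
endfacet
facet normal 0.051 0.942 0.332
outer loop
vertex 1.703 -1.425 -2.59
vertex 2.374 -1.674 -1.987
vertex 2.602 -1.383 -2.847
endloop
endfacet
facet normal -0.144 0.924 -0.353
outer loop
vertex 1.703 -1.425 -2.59
vertex 2.602 -1.383 -2.847
vertex 1.96 -1.711 -3.443
endloop
endfacet
facet normal -0.741 0.537 -0.403
outer loop
vertex 1.703 -1.425 -2.59
vertex 1.96 -1.711 -3.443
vertex 1.335 -2.205 -2.952
endloop
endfacet
facet normal -0.915 0.315 0.252
outer loop
vertex 1.703 -1.425 -2.59
vertex 1.335 -2.205 -2.952
vertex 1.591 -2.182 -2.052
endloop
endfacet
facet normal 0.684 0.616 0.390
outer loop
vertex 2.602 -1.383 -2.847
vertex 2.374 -1.674 -1.987
vertex 3.045 -2.115 -2.468
endloop
endfacet
facet normal -0.087 0.006 0.996
outer loop
vertex 2.374 -1.674 -1.987
vertex 1.591 -2.182 -2.052
vertex 2.42 -2.609 -1.977
endloop
endfacet
facet normal -0.880 -0.398 0.260
outer loop
vertex 1.591 -2.182 -2.052
vertex 1.335 -2.205 -2.952
vertex 1.778 -2.937 -2.573
endloop
endfacet
facet normal -0.599 -0.038 -0.800
outer loop
vertex 1.335 -2.205 -2.952
vertex 1.96 -1.711 -3.443
vertex 2.006 -2.646 -3.433
endloop
endfacet
facet normal 0.368 0.588 -0.720
outer loop
vertex 1.96 -1.711 -3.443
vertex 2.602 -1.383 -2.847
vertex 2.789 -2.138 -3.368
endloop
endfacet
facet normal 0.741 -0.537 0.403
outer loop
vertex 2.677 -2.895 -2.83
vertex 3.045 -2.115 -2.468
vertex 2.42 -2.609 -1.977
endloop
endfacet
facet normal 0.144 -0.924 0.353
outer loop
vertex 2.677 -2.895 -2.83
vertex 2.42 -2.609 -1.977
vertex 1.778 -2.937 -2.573
endloop
endfacet
facet normal -0.051 -0.942 -0.332
outer loop
vertex 2.677 -2.895 -2.83
vertex 1.778 -2.937 -2.573
vertex 2.006 -2.646 -3.433
endloop
endfacet
facet normal 0.425 -0.565 -0.707
outer loop
vertex 2.677 -2.895 -2.83
vertex 2.006 -2.646 -3.433
vertex 2.789 -2.138 -3.368
endloop
endfacet
facet normal 0.915 -0.315 -0.252
outer loop
vertex 2.677 -2.895 -2.83
vertex 2.789 -2.138 -3.368
vertex 3.045 -2.115 -2.468
endloop
endfacet
facet normal 0.599 0.038 0.800
outer loop
vertex 2.42 -2.609 -1.977
vertex 3.045 -2.115 -2.468
vertex 2.374 -1.674 -1.987
endloop
endfacet
facet normal -0.368 -0.588 0.720
outer loop
vertex 1.778 -2.937 -2.573
vertex 2.42 -2.609 -1.977
vertex 1.591 -2.182 -2.052
endloop
endfacet
facet normal -0.684 -0.616 -0.390
outer loop
vertex 2.006 -2.646 -3.433
vertex 1.778 -2.937 -2.573
vertex 1.335 -2.205 -2.952
endloop
endfacet
facet normal 0.087 -0.006 -0.996
outer loop
vertex 2.789 -2.138 -3.368
vertex 2.006 -2.646 -3.433
vertex 1.96 -1.711 -3.443
endloop
endfacet
facet normal 0.880 0.398 -0.260
outer loop
vertex 3.045 -2.115 -2.468
vertex 2.789 -2.138 -3.368
vertex 2.602 -1.383 -2.847
endloop
endfacet

endsolid


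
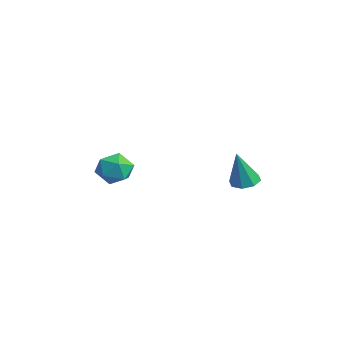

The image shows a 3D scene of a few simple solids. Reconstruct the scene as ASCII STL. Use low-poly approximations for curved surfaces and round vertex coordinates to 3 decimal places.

solid 
facet normal -0.103 0.277 -0.955
outer loop
vertex 3.661 3.843 -2.661
vertex 2.871 3.732 -2.608
vertex 3.366 4.348 -2.483
endloop
endfacet
facet normal 0.855 0.372 0.361
outer loop
vertex 3.661 3.843 -2.661
vertex 3.366 4.348 -2.483
vertex 3.089 3.148 -0.592
endloop
endfacet
facet normal -0.104 0.277 -0.955
outer loop
vertex 3.366 4.348 -2.483
vertex 2.871 3.732 -2.608
vertex 2.78 4.493 -2.377
endloop
endfacet
facet normal 0.293 0.787 0.543
outer loop
vertex 3.366 4.348 -2.483
vertex 2.78 4.493 -2.377
vertex 3.089 3.148 -0.592
endloop
endfacet
facet normal -0.103 0.278 -0.955
outer loop
vertex 2.78 4.493 -2.377
vertex 2.871 3.732 -2.608
vertex 2.248 4.192 -2.407
endloop
endfacet
facet normal -0.422 0.687 0.591
outer loop
vertex 2.78 4.493 -2.377
vertex 2.248 4.192 -2.407
vertex 3.089 3.148 -0.592
endloop
endfacet
facet normal -0.104 0.277 -0.955
outer loop
vertex 2.248 4.192 -2.407
vertex 2.871 3.732 -2.608
vertex 2.08 3.622 -2.554
endloop
endfacet
facet normal -0.868 0.132 0.478
outer loop
vertex 2.248 4.192 -2.407
vertex 2.08 3.622 -2.554
vertex 3.089 3.148 -0.592
endloop
endfacet
facet normal -0.104 0.277 -0.955
outer loop
vertex 2.08 3.622 -2.554
vertex 2.871 3.732 -2.608
vertex 2.376 3.116 -2.733
endloop
endfacet
facet normal -0.786 -0.556 0.270
outer loop
vertex 2.08 3.622 -2.554
vertex 2.376 3.116 -2.733
vertex 3.089 3.148 -0.592
endloop
endfacet
facet normal -0.103 0.277 -0.955
outer loop
vertex 2.376 3.116 -2.733
vertex 2.871 3.732 -2.608
vertex 2.962 2.972 -2.838
endloop
endfacet
facet normal -0.223 -0.971 0.089
outer loop
vertex 2.376 3.116 -2.733
vertex 2.962 2.972 -2.838
vertex 3.089 3.148 -0.592
endloop
endfacet
facet normal -0.104 0.277 -0.955
outer loop
vertex 2.962 2.972 -2.838
vertex 2.871 3.732 -2.608
vertex 3.494 3.273 -2.809
endloop
endfacet
facet normal 0.490 -0.871 0.040
outer loop
vertex 2.962 2.972 -2.838
vertex 3.494 3.273 -2.809
vertex 3.089 3.148 -0.592
endloop
endfacet
facet normal -0.103 0.278 -0.955
outer loop
vertex 3.494 3.273 -2.809
vertex 2.871 3.732 -2.608
vertex 3.661 3.843 -2.661
endloop
endfacet
facet normal 0.937 -0.314 0.153
outer loop
vertex 3.494 3.273 -2.809
vertex 3.661 3.843 -2.661
vertex 3.089 3.148 -0.592
endloop
endfacet
facet normal -0.121 0.825 0.553
outer loop
vertex -4.366 0.316 -3.575
vertex -3.895 -0.198 -2.705
vertex -3.264 0.376 -3.423
endloop
endfacet
facet normal -0.035 0.990 -0.137
outer loop
vertex -4.366 0.316 -3.575
vertex -3.264 0.376 -3.423
vertex -3.678 0.22 -4.446
endloop
endfacet
facet normal -0.549 0.664 -0.507
outer loop
vertex -4.366 0.316 -3.575
vertex -3.678 0.22 -4.446
vertex -4.565 -0.449 -4.361
endloop
endfacet
facet normal -0.954 0.297 -0.048
outer loop
vertex -4.366 0.316 -3.575
vertex -4.565 -0.449 -4.361
vertex -4.699 -0.707 -3.285
endloop
endfacet
facet normal -0.689 0.396 0.607
outer loop
vertex -4.366 0.316 -3.575
vertex -4.699 -0.707 -3.285
vertex -3.895 -0.198 -2.705
endloop
endfacet
facet normal 0.593 0.725 -0.350
outer loop
vertex -3.678 0.22 -4.446
vertex -3.264 0.376 -3.423
vertex -2.781 -0.353 -4.115
endloop
endfacet
facet normal 0.454 0.458 0.765
outer loop
vertex -3.264 0.376 -3.423
vertex -3.895 -0.198 -2.705
vertex -2.915 -0.611 -3.039
endloop
endfacet
facet normal -0.466 -0.236 0.853
outer loop
vertex -3.895 -0.198 -2.705
vertex -4.699 -0.707 -3.285
vertex -3.802 -1.28 -2.954
endloop
endfacet
facet normal -0.894 -0.397 -0.206
outer loop
vertex -4.699 -0.707 -3.285
vertex -4.565 -0.449 -4.361
vertex -4.216 -1.436 -3.977
endloop
endfacet
facet normal -0.240 0.198 -0.950
outer loop
vertex -4.565 -0.449 -4.361
vertex -3.678 0.22 -4.446
vertex -3.585 -0.862 -4.695
endloop
endfacet
facet normal 0.954 -0.297 0.048
outer loop
vertex -3.114 -1.376 -3.825
vertex -2.781 -0.353 -4.115
vertex -2.915 -0.611 -3.039
endloop
endfacet
facet normal 0.549 -0.664 0.507
outer loop
vertex -3.114 -1.376 -3.825
vertex -2.915 -0.611 -3.039
vertex -3.802 -1.28 -2.954
endloop
endfacet
facet normal 0.035 -0.990 0.137
outer loop
vertex -3.114 -1.376 -3.825
vertex -3.802 -1.28 -2.954
vertex -4.216 -1.436 -3.977
endloop
endfacet
facet normal 0.121 -0.825 -0.553
outer loop
vertex -3.114 -1.376 -3.825
vertex -4.216 -1.436 -3.977
vertex -3.585 -0.862 -4.695
endloop
endfacet
facet normal 0.689 -0.396 -0.607
outer loop
vertex -3.114 -1.376 -3.825
vertex -3.585 -0.862 -4.695
vertex -2.781 -0.353 -4.115
endloop
endfacet
facet normal 0.894 0.397 0.206
outer loop
vertex -2.915 -0.611 -3.039
vertex -2.781 -0.353 -4.115
vertex -3.264 0.376 -3.423
endloop
endfacet
facet normal 0.240 -0.198 0.950
outer loop
vertex -3.802 -1.28 -2.954
vertex -2.915 -0.611 -3.039
vertex -3.895 -0.198 -2.705
endloop
endfacet
facet normal -0.593 -0.725 0.350
outer loop
vertex -4.216 -1.436 -3.977
vertex -3.802 -1.28 -2.954
vertex -4.699 -0.707 -3.285
endloop
endfacet
facet normal -0.454 -0.458 -0.765
outer loop
vertex -3.585 -0.862 -4.695
vertex -4.216 -1.436 -3.977
vertex -4.565 -0.449 -4.361
endloop
endfacet
facet normal 0.466 0.236 -0.853
outer loop
vertex -2.781 -0.353 -4.115
vertex -3.585 -0.862 -4.695
vertex -3.678 0.22 -4.446
endloop
endfacet

endsolid


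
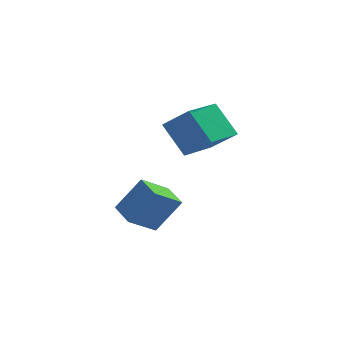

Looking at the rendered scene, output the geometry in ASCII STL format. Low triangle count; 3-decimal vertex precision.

solid 
facet normal -0.725 0.307 -0.616
outer loop
vertex -1.373 -2.134 3.956
vertex -0.425 -0.199 3.804
vertex -0.297 -2.787 2.364
endloop
endfacet
facet normal -0.439 -0.896 0.071
outer loop
vertex 0.965 -3.321 3.436
vertex -1.373 -2.134 3.956
vertex -0.297 -2.787 2.364
endloop
endfacet
facet normal -0.726 0.307 -0.616
outer loop
vertex -0.297 -2.787 2.364
vertex -0.425 -0.199 3.804
vertex 0.651 -0.852 2.211
endloop
endfacet
facet normal 0.530 -0.322 -0.784
outer loop
vertex 0.651 -0.852 2.211
vertex 0.965 -3.321 3.436
vertex -0.297 -2.787 2.364
endloop
endfacet
facet normal -0.530 0.321 0.784
outer loop
vertex -1.373 -2.134 3.956
vertex 0.837 -0.733 4.876
vertex -0.425 -0.199 3.804
endloop
endfacet
facet normal -0.439 -0.896 0.071
outer loop
vertex -0.111 -2.668 5.029
vertex -1.373 -2.134 3.956
vertex 0.965 -3.321 3.436
endloop
endfacet
facet normal -0.531 0.322 0.784
outer loop
vertex -0.111 -2.668 5.029
vertex 0.837 -0.733 4.876
vertex -1.373 -2.134 3.956
endloop
endfacet
facet normal 0.439 0.896 -0.071
outer loop
vertex -0.425 -0.199 3.804
vertex 0.837 -0.733 4.876
vertex 0.651 -0.852 2.211
endloop
endfacet
facet normal 0.531 -0.322 -0.784
outer loop
vertex 1.913 -1.386 3.284
vertex 0.965 -3.321 3.436
vertex 0.651 -0.852 2.211
endloop
endfacet
facet normal 0.439 0.896 -0.071
outer loop
vertex 0.651 -0.852 2.211
vertex 0.837 -0.733 4.876
vertex 1.913 -1.386 3.284
endloop
endfacet
facet normal 0.726 -0.307 0.616
outer loop
vertex 1.913 -1.386 3.284
vertex -0.111 -2.668 5.029
vertex 0.965 -3.321 3.436
endloop
endfacet
facet normal 0.725 -0.307 0.616
outer loop
vertex 0.837 -0.733 4.876
vertex -0.111 -2.668 5.029
vertex 1.913 -1.386 3.284
endloop
endfacet
facet normal -0.631 -0.577 0.519
outer loop
vertex -1.557 -3.188 0.119
vertex -2.357 -1.994 0.473
vertex -2.709 -3.457 -1.579
endloop
endfacet
facet normal 0.540 -0.807 -0.239
outer loop
vertex -1.623 -2.466 -2.473
vertex -1.557 -3.188 0.119
vertex -2.709 -3.457 -1.579
endloop
endfacet
facet normal -0.631 -0.576 0.519
outer loop
vertex -2.709 -3.457 -1.579
vertex -2.357 -1.994 0.473
vertex -3.509 -2.263 -1.226
endloop
endfacet
facet normal -0.557 -0.130 -0.821
outer loop
vertex -3.509 -2.263 -1.226
vertex -1.623 -2.466 -2.473
vertex -2.709 -3.457 -1.579
endloop
endfacet
facet normal 0.557 0.130 0.820
outer loop
vertex -1.557 -3.188 0.119
vertex -1.271 -1.003 -0.421
vertex -2.357 -1.994 0.473
endloop
endfacet
facet normal 0.540 -0.807 -0.239
outer loop
vertex -0.471 -2.197 -0.774
vertex -1.557 -3.188 0.119
vertex -1.623 -2.466 -2.473
endloop
endfacet
facet normal 0.556 0.130 0.821
outer loop
vertex -0.471 -2.197 -0.774
vertex -1.271 -1.003 -0.421
vertex -1.557 -3.188 0.119
endloop
endfacet
facet normal -0.540 0.807 0.238
outer loop
vertex -2.357 -1.994 0.473
vertex -1.271 -1.003 -0.421
vertex -3.509 -2.263 -1.226
endloop
endfacet
facet normal -0.557 -0.130 -0.821
outer loop
vertex -2.423 -1.272 -2.119
vertex -1.623 -2.466 -2.473
vertex -3.509 -2.263 -1.226
endloop
endfacet
facet normal -0.540 0.807 0.239
outer loop
vertex -3.509 -2.263 -1.226
vertex -1.271 -1.003 -0.421
vertex -2.423 -1.272 -2.119
endloop
endfacet
facet normal 0.631 0.577 -0.519
outer loop
vertex -2.423 -1.272 -2.119
vertex -0.471 -2.197 -0.774
vertex -1.623 -2.466 -2.473
endloop
endfacet
facet normal 0.631 0.576 -0.519
outer loop
vertex -1.271 -1.003 -0.421
vertex -0.471 -2.197 -0.774
vertex -2.423 -1.272 -2.119
endloop
endfacet

endsolid


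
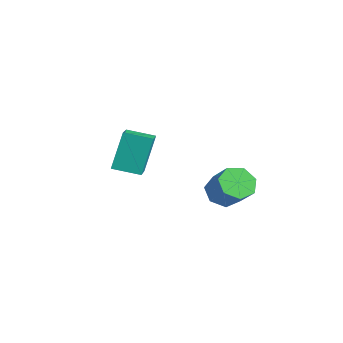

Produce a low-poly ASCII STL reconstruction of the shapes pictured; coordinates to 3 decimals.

solid 
facet normal -0.730 -0.067 -0.680
outer loop
vertex 3.849 -0.61 -0.968
vertex 3.387 -1.226 -0.411
vertex 3.319 -0.278 -0.431
endloop
endfacet
facet normal 0.230 0.913 -0.337
outer loop
vertex 3.849 -0.61 -0.968
vertex 3.319 -0.278 -0.431
vertex 5.054 -0.499 0.153
endloop
endfacet
facet normal 0.230 0.913 -0.337
outer loop
vertex 5.054 -0.499 0.153
vertex 3.319 -0.278 -0.431
vertex 4.524 -0.167 0.69
endloop
endfacet
facet normal 0.731 0.068 0.679
outer loop
vertex 5.054 -0.499 0.153
vertex 4.524 -0.167 0.69
vertex 4.593 -1.114 0.711
endloop
endfacet
facet normal -0.730 -0.067 -0.680
outer loop
vertex 3.319 -0.278 -0.431
vertex 3.387 -1.226 -0.411
vertex 2.84 -0.66 0.121
endloop
endfacet
facet normal -0.360 0.884 0.299
outer loop
vertex 3.319 -0.278 -0.431
vertex 2.84 -0.66 0.121
vertex 4.524 -0.167 0.69
endloop
endfacet
facet normal -0.360 0.884 0.298
outer loop
vertex 4.524 -0.167 0.69
vertex 2.84 -0.66 0.121
vertex 4.046 -0.548 1.243
endloop
endfacet
facet normal 0.731 0.068 0.679
outer loop
vertex 4.524 -0.167 0.69
vertex 4.046 -0.548 1.243
vertex 4.593 -1.114 0.711
endloop
endfacet
facet normal -0.731 -0.068 -0.679
outer loop
vertex 2.84 -0.66 0.121
vertex 3.387 -1.226 -0.411
vertex 2.774 -1.467 0.273
endloop
endfacet
facet normal -0.678 0.189 0.710
outer loop
vertex 2.84 -0.66 0.121
vertex 2.774 -1.467 0.273
vertex 4.046 -0.548 1.243
endloop
endfacet
facet normal -0.678 0.189 0.710
outer loop
vertex 4.046 -0.548 1.243
vertex 2.774 -1.467 0.273
vertex 3.979 -1.356 1.394
endloop
endfacet
facet normal 0.730 0.067 0.680
outer loop
vertex 4.046 -0.548 1.243
vertex 3.979 -1.356 1.394
vertex 4.593 -1.114 0.711
endloop
endfacet
facet normal -0.731 -0.068 -0.679
outer loop
vertex 2.774 -1.467 0.273
vertex 3.387 -1.226 -0.411
vertex 3.169 -2.093 -0.09
endloop
endfacet
facet normal -0.486 -0.647 0.587
outer loop
vertex 2.774 -1.467 0.273
vertex 3.169 -2.093 -0.09
vertex 3.979 -1.356 1.394
endloop
endfacet
facet normal -0.486 -0.647 0.587
outer loop
vertex 3.979 -1.356 1.394
vertex 3.169 -2.093 -0.09
vertex 4.374 -1.982 1.031
endloop
endfacet
facet normal 0.730 0.066 0.680
outer loop
vertex 3.979 -1.356 1.394
vertex 4.374 -1.982 1.031
vertex 4.593 -1.114 0.711
endloop
endfacet
facet normal -0.731 -0.068 -0.679
outer loop
vertex 3.169 -2.093 -0.09
vertex 3.387 -1.226 -0.411
vertex 3.729 -2.065 -0.695
endloop
endfacet
facet normal 0.072 -0.997 0.021
outer loop
vertex 3.169 -2.093 -0.09
vertex 3.729 -2.065 -0.695
vertex 4.374 -1.982 1.031
endloop
endfacet
facet normal 0.072 -0.997 0.021
outer loop
vertex 4.374 -1.982 1.031
vertex 3.729 -2.065 -0.695
vertex 4.934 -1.954 0.427
endloop
endfacet
facet normal 0.730 0.066 0.680
outer loop
vertex 4.374 -1.982 1.031
vertex 4.934 -1.954 0.427
vertex 4.593 -1.114 0.711
endloop
endfacet
facet normal -0.730 -0.067 -0.680
outer loop
vertex 3.729 -2.065 -0.695
vertex 3.387 -1.226 -0.411
vertex 4.032 -1.406 -1.085
endloop
endfacet
facet normal 0.576 -0.596 -0.560
outer loop
vertex 3.729 -2.065 -0.695
vertex 4.032 -1.406 -1.085
vertex 4.934 -1.954 0.427
endloop
endfacet
facet normal 0.576 -0.596 -0.560
outer loop
vertex 4.934 -1.954 0.427
vertex 4.032 -1.406 -1.085
vertex 5.237 -1.294 0.036
endloop
endfacet
facet normal 0.731 0.067 0.679
outer loop
vertex 4.934 -1.954 0.427
vertex 5.237 -1.294 0.036
vertex 4.593 -1.114 0.711
endloop
endfacet
facet normal -0.730 -0.068 -0.680
outer loop
vertex 4.032 -1.406 -1.085
vertex 3.387 -1.226 -0.411
vertex 3.849 -0.61 -0.968
endloop
endfacet
facet normal 0.646 0.254 -0.720
outer loop
vertex 4.032 -1.406 -1.085
vertex 3.849 -0.61 -0.968
vertex 5.237 -1.294 0.036
endloop
endfacet
facet normal 0.646 0.255 -0.720
outer loop
vertex 5.237 -1.294 0.036
vertex 3.849 -0.61 -0.968
vertex 5.054 -0.499 0.153
endloop
endfacet
facet normal 0.731 0.068 0.679
outer loop
vertex 5.237 -1.294 0.036
vertex 5.054 -0.499 0.153
vertex 4.593 -1.114 0.711
endloop
endfacet
facet normal -0.518 -0.828 0.217
outer loop
vertex -0.738 -4.407 2.088
vertex -2.409 -3.56 1.333
vertex -0.262 -5.22 0.122
endloop
endfacet
facet normal 0.827 -0.420 0.374
outer loop
vertex 0.489 -4.02 -0.193
vertex -0.738 -4.407 2.088
vertex -0.262 -5.22 0.122
endloop
endfacet
facet normal -0.518 -0.828 0.217
outer loop
vertex -0.262 -5.22 0.122
vertex -2.409 -3.56 1.333
vertex -1.933 -4.373 -0.633
endloop
endfacet
facet normal 0.218 -0.373 -0.902
outer loop
vertex -1.933 -4.373 -0.633
vertex 0.489 -4.02 -0.193
vertex -0.262 -5.22 0.122
endloop
endfacet
facet normal -0.218 0.373 0.902
outer loop
vertex -0.738 -4.407 2.088
vertex -1.658 -2.36 1.018
vertex -2.409 -3.56 1.333
endloop
endfacet
facet normal 0.827 -0.420 0.374
outer loop
vertex 0.013 -3.207 1.773
vertex -0.738 -4.407 2.088
vertex 0.489 -4.02 -0.193
endloop
endfacet
facet normal -0.218 0.373 0.902
outer loop
vertex 0.013 -3.207 1.773
vertex -1.658 -2.36 1.018
vertex -0.738 -4.407 2.088
endloop
endfacet
facet normal -0.827 0.420 -0.374
outer loop
vertex -2.409 -3.56 1.333
vertex -1.658 -2.36 1.018
vertex -1.933 -4.373 -0.633
endloop
endfacet
facet normal 0.218 -0.373 -0.902
outer loop
vertex -1.182 -3.173 -0.948
vertex 0.489 -4.02 -0.193
vertex -1.933 -4.373 -0.633
endloop
endfacet
facet normal -0.827 0.420 -0.374
outer loop
vertex -1.933 -4.373 -0.633
vertex -1.658 -2.36 1.018
vertex -1.182 -3.173 -0.948
endloop
endfacet
facet normal 0.518 0.828 -0.217
outer loop
vertex -1.182 -3.173 -0.948
vertex 0.013 -3.207 1.773
vertex 0.489 -4.02 -0.193
endloop
endfacet
facet normal 0.518 0.828 -0.217
outer loop
vertex -1.658 -2.36 1.018
vertex 0.013 -3.207 1.773
vertex -1.182 -3.173 -0.948
endloop
endfacet

endsolid


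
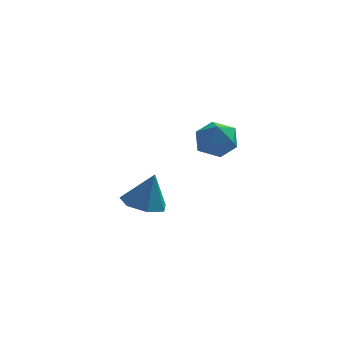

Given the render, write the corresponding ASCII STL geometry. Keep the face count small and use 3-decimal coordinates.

solid 
facet normal -0.277 -0.050 -0.959
outer loop
vertex 0.55 3.902 -0.211
vertex -0.053 3.601 -0.021
vertex 0.09 4.282 -0.098
endloop
endfacet
facet normal 0.652 0.709 0.269
outer loop
vertex 0.55 3.902 -0.211
vertex 0.09 4.282 -0.098
vertex 0.273 3.659 1.101
endloop
endfacet
facet normal -0.279 -0.050 -0.959
outer loop
vertex 0.09 4.282 -0.098
vertex -0.053 3.601 -0.021
vertex -0.478 4.149 0.074
endloop
endfacet
facet normal -0.065 0.881 0.468
outer loop
vertex 0.09 4.282 -0.098
vertex -0.478 4.149 0.074
vertex 0.273 3.659 1.101
endloop
endfacet
facet normal -0.277 -0.049 -0.960
outer loop
vertex -0.478 4.149 0.074
vertex -0.053 3.601 -0.021
vertex -0.725 3.603 0.173
endloop
endfacet
facet normal -0.634 0.406 0.658
outer loop
vertex -0.478 4.149 0.074
vertex -0.725 3.603 0.173
vertex 0.273 3.659 1.101
endloop
endfacet
facet normal -0.277 -0.051 -0.959
outer loop
vertex -0.725 3.603 0.173
vertex -0.053 3.601 -0.021
vertex -0.466 3.056 0.127
endloop
endfacet
facet normal -0.626 -0.355 0.695
outer loop
vertex -0.725 3.603 0.173
vertex -0.466 3.056 0.127
vertex 0.273 3.659 1.101
endloop
endfacet
facet normal -0.278 -0.050 -0.959
outer loop
vertex -0.466 3.056 0.127
vertex -0.053 3.601 -0.021
vertex 0.105 2.919 -0.031
endloop
endfacet
facet normal -0.047 -0.833 0.551
outer loop
vertex -0.466 3.056 0.127
vertex 0.105 2.919 -0.031
vertex 0.273 3.659 1.101
endloop
endfacet
facet normal -0.278 -0.050 -0.959
outer loop
vertex 0.105 2.919 -0.031
vertex -0.053 3.601 -0.021
vertex 0.557 3.296 -0.182
endloop
endfacet
facet normal 0.667 -0.665 0.336
outer loop
vertex 0.105 2.919 -0.031
vertex 0.557 3.296 -0.182
vertex 0.273 3.659 1.101
endloop
endfacet
facet normal -0.278 -0.049 -0.959
outer loop
vertex 0.557 3.296 -0.182
vertex -0.053 3.601 -0.021
vertex 0.55 3.902 -0.211
endloop
endfacet
facet normal 0.977 0.021 0.210
outer loop
vertex 0.557 3.296 -0.182
vertex 0.55 3.902 -0.211
vertex 0.273 3.659 1.101
endloop
endfacet
facet normal -0.417 0.031 0.909
outer loop
vertex 1.995 1.213 4.242
vertex 1.587 0.734 4.071
vertex 2.163 0.59 4.34
endloop
endfacet
facet normal 0.271 0.220 0.937
outer loop
vertex 1.995 1.213 4.242
vertex 2.163 0.59 4.34
vertex 2.603 1.014 4.113
endloop
endfacet
facet normal 0.363 0.783 0.505
outer loop
vertex 1.995 1.213 4.242
vertex 2.603 1.014 4.113
vertex 2.299 1.42 3.703
endloop
endfacet
facet normal -0.268 0.940 0.210
outer loop
vertex 1.995 1.213 4.242
vertex 2.299 1.42 3.703
vertex 1.671 1.247 3.677
endloop
endfacet
facet normal -0.751 0.475 0.459
outer loop
vertex 1.995 1.213 4.242
vertex 1.671 1.247 3.677
vertex 1.587 0.734 4.071
endloop
endfacet
facet normal 0.659 -0.320 0.680
outer loop
vertex 2.603 1.014 4.113
vertex 2.163 0.59 4.34
vertex 2.569 0.413 3.863
endloop
endfacet
facet normal -0.453 -0.626 0.635
outer loop
vertex 2.163 0.59 4.34
vertex 1.587 0.734 4.071
vertex 1.941 0.24 3.837
endloop
endfacet
facet normal -0.992 0.093 -0.090
outer loop
vertex 1.587 0.734 4.071
vertex 1.671 1.247 3.677
vertex 1.637 0.646 3.427
endloop
endfacet
facet normal -0.212 0.844 -0.493
outer loop
vertex 1.671 1.247 3.677
vertex 2.299 1.42 3.703
vertex 2.077 1.07 3.2
endloop
endfacet
facet normal 0.809 0.588 -0.018
outer loop
vertex 2.299 1.42 3.703
vertex 2.603 1.014 4.113
vertex 2.653 0.926 3.469
endloop
endfacet
facet normal 0.268 -0.940 -0.210
outer loop
vertex 2.245 0.447 3.298
vertex 2.569 0.413 3.863
vertex 1.941 0.24 3.837
endloop
endfacet
facet normal -0.363 -0.783 -0.505
outer loop
vertex 2.245 0.447 3.298
vertex 1.941 0.24 3.837
vertex 1.637 0.646 3.427
endloop
endfacet
facet normal -0.271 -0.220 -0.937
outer loop
vertex 2.245 0.447 3.298
vertex 1.637 0.646 3.427
vertex 2.077 1.07 3.2
endloop
endfacet
facet normal 0.417 -0.031 -0.909
outer loop
vertex 2.245 0.447 3.298
vertex 2.077 1.07 3.2
vertex 2.653 0.926 3.469
endloop
endfacet
facet normal 0.751 -0.475 -0.459
outer loop
vertex 2.245 0.447 3.298
vertex 2.653 0.926 3.469
vertex 2.569 0.413 3.863
endloop
endfacet
facet normal 0.212 -0.844 0.493
outer loop
vertex 1.941 0.24 3.837
vertex 2.569 0.413 3.863
vertex 2.163 0.59 4.34
endloop
endfacet
facet normal -0.809 -0.588 0.018
outer loop
vertex 1.637 0.646 3.427
vertex 1.941 0.24 3.837
vertex 1.587 0.734 4.071
endloop
endfacet
facet normal -0.659 0.320 -0.680
outer loop
vertex 2.077 1.07 3.2
vertex 1.637 0.646 3.427
vertex 1.671 1.247 3.677
endloop
endfacet
facet normal 0.453 0.626 -0.635
outer loop
vertex 2.653 0.926 3.469
vertex 2.077 1.07 3.2
vertex 2.299 1.42 3.703
endloop
endfacet
facet normal 0.992 -0.093 0.090
outer loop
vertex 2.569 0.413 3.863
vertex 2.653 0.926 3.469
vertex 2.603 1.014 4.113
endloop
endfacet

endsolid


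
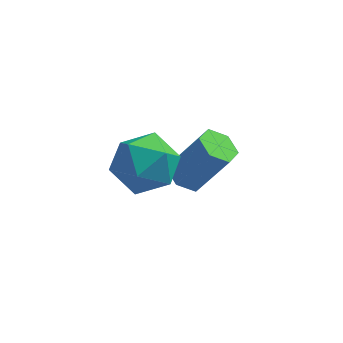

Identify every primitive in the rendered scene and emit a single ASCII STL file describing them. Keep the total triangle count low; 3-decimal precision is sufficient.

solid 
facet normal -0.954 0.181 -0.238
outer loop
vertex -0.382 1.609 -1.819
vertex -0.671 1.036 -1.095
vertex -0.531 1.981 -0.939
endloop
endfacet
facet normal -0.541 0.738 -0.404
outer loop
vertex -0.382 1.609 -1.819
vertex -0.531 1.981 -0.939
vertex 0.236 2.259 -1.458
endloop
endfacet
facet normal -0.038 0.512 -0.858
outer loop
vertex -0.382 1.609 -1.819
vertex 0.236 2.259 -1.458
vertex 0.571 1.487 -1.934
endloop
endfacet
facet normal -0.141 -0.184 -0.973
outer loop
vertex -0.382 1.609 -1.819
vertex 0.571 1.487 -1.934
vertex 0.011 0.731 -1.71
endloop
endfacet
facet normal -0.707 -0.390 -0.590
outer loop
vertex -0.382 1.609 -1.819
vertex 0.011 0.731 -1.71
vertex -0.671 1.036 -1.095
endloop
endfacet
facet normal -0.216 0.957 0.193
outer loop
vertex 0.236 2.259 -1.458
vertex -0.531 1.981 -0.939
vertex 0.329 2.089 -0.51
endloop
endfacet
facet normal -0.885 0.055 0.461
outer loop
vertex -0.531 1.981 -0.939
vertex -0.671 1.036 -1.095
vertex -0.231 1.333 -0.286
endloop
endfacet
facet normal -0.485 -0.868 -0.108
outer loop
vertex -0.671 1.036 -1.095
vertex 0.011 0.731 -1.71
vertex 0.104 0.561 -0.762
endloop
endfacet
facet normal 0.430 -0.534 -0.728
outer loop
vertex 0.011 0.731 -1.71
vertex 0.571 1.487 -1.934
vertex 0.871 0.839 -1.281
endloop
endfacet
facet normal 0.596 0.593 -0.542
outer loop
vertex 0.571 1.487 -1.934
vertex 0.236 2.259 -1.458
vertex 1.011 1.784 -1.125
endloop
endfacet
facet normal 0.141 0.184 0.973
outer loop
vertex 0.722 1.211 -0.401
vertex 0.329 2.089 -0.51
vertex -0.231 1.333 -0.286
endloop
endfacet
facet normal 0.038 -0.512 0.858
outer loop
vertex 0.722 1.211 -0.401
vertex -0.231 1.333 -0.286
vertex 0.104 0.561 -0.762
endloop
endfacet
facet normal 0.541 -0.738 0.404
outer loop
vertex 0.722 1.211 -0.401
vertex 0.104 0.561 -0.762
vertex 0.871 0.839 -1.281
endloop
endfacet
facet normal 0.954 -0.181 0.238
outer loop
vertex 0.722 1.211 -0.401
vertex 0.871 0.839 -1.281
vertex 1.011 1.784 -1.125
endloop
endfacet
facet normal 0.707 0.390 0.590
outer loop
vertex 0.722 1.211 -0.401
vertex 1.011 1.784 -1.125
vertex 0.329 2.089 -0.51
endloop
endfacet
facet normal -0.430 0.534 0.728
outer loop
vertex -0.231 1.333 -0.286
vertex 0.329 2.089 -0.51
vertex -0.531 1.981 -0.939
endloop
endfacet
facet normal -0.596 -0.593 0.542
outer loop
vertex 0.104 0.561 -0.762
vertex -0.231 1.333 -0.286
vertex -0.671 1.036 -1.095
endloop
endfacet
facet normal 0.216 -0.957 -0.193
outer loop
vertex 0.871 0.839 -1.281
vertex 0.104 0.561 -0.762
vertex 0.011 0.731 -1.71
endloop
endfacet
facet normal 0.885 -0.055 -0.461
outer loop
vertex 1.011 1.784 -1.125
vertex 0.871 0.839 -1.281
vertex 0.571 1.487 -1.934
endloop
endfacet
facet normal 0.485 0.868 0.108
outer loop
vertex 0.329 2.089 -0.51
vertex 1.011 1.784 -1.125
vertex 0.236 2.259 -1.458
endloop
endfacet
facet normal -0.538 -0.052 -0.841
outer loop
vertex 1.405 3.997 -4.558
vertex 0.889 3.919 -4.223
vertex 1.075 4.49 -4.377
endloop
endfacet
facet normal 0.653 0.605 -0.456
outer loop
vertex 1.405 3.997 -4.558
vertex 1.075 4.49 -4.377
vertex 2.267 4.08 -3.212
endloop
endfacet
facet normal 0.653 0.605 -0.455
outer loop
vertex 2.267 4.08 -3.212
vertex 1.075 4.49 -4.377
vertex 1.937 4.572 -3.031
endloop
endfacet
facet normal 0.538 0.052 0.841
outer loop
vertex 2.267 4.08 -3.212
vertex 1.937 4.572 -3.031
vertex 1.751 4.001 -2.877
endloop
endfacet
facet normal -0.538 -0.052 -0.841
outer loop
vertex 1.075 4.49 -4.377
vertex 0.889 3.919 -4.223
vertex 0.559 4.411 -4.042
endloop
endfacet
facet normal -0.135 0.991 0.026
outer loop
vertex 1.075 4.49 -4.377
vertex 0.559 4.411 -4.042
vertex 1.937 4.572 -3.031
endloop
endfacet
facet normal -0.134 0.991 0.025
outer loop
vertex 1.937 4.572 -3.031
vertex 0.559 4.411 -4.042
vertex 1.421 4.494 -2.696
endloop
endfacet
facet normal 0.538 0.052 0.841
outer loop
vertex 1.937 4.572 -3.031
vertex 1.421 4.494 -2.696
vertex 1.751 4.001 -2.877
endloop
endfacet
facet normal -0.538 -0.052 -0.841
outer loop
vertex 0.559 4.411 -4.042
vertex 0.889 3.919 -4.223
vertex 0.373 3.84 -3.888
endloop
endfacet
facet normal -0.787 0.386 0.480
outer loop
vertex 0.559 4.411 -4.042
vertex 0.373 3.84 -3.888
vertex 1.421 4.494 -2.696
endloop
endfacet
facet normal -0.787 0.386 0.480
outer loop
vertex 1.421 4.494 -2.696
vertex 0.373 3.84 -3.888
vertex 1.235 3.923 -2.542
endloop
endfacet
facet normal 0.538 0.052 0.841
outer loop
vertex 1.421 4.494 -2.696
vertex 1.235 3.923 -2.542
vertex 1.751 4.001 -2.877
endloop
endfacet
facet normal -0.538 -0.052 -0.841
outer loop
vertex 0.373 3.84 -3.888
vertex 0.889 3.919 -4.223
vertex 0.703 3.348 -4.069
endloop
endfacet
facet normal -0.653 -0.605 0.455
outer loop
vertex 0.373 3.84 -3.888
vertex 0.703 3.348 -4.069
vertex 1.235 3.923 -2.542
endloop
endfacet
facet normal -0.654 -0.605 0.455
outer loop
vertex 1.235 3.923 -2.542
vertex 0.703 3.348 -4.069
vertex 1.565 3.43 -2.723
endloop
endfacet
facet normal 0.538 0.052 0.841
outer loop
vertex 1.235 3.923 -2.542
vertex 1.565 3.43 -2.723
vertex 1.751 4.001 -2.877
endloop
endfacet
facet normal -0.538 -0.052 -0.841
outer loop
vertex 0.703 3.348 -4.069
vertex 0.889 3.919 -4.223
vertex 1.219 3.426 -4.404
endloop
endfacet
facet normal 0.133 -0.991 -0.025
outer loop
vertex 0.703 3.348 -4.069
vertex 1.219 3.426 -4.404
vertex 1.565 3.43 -2.723
endloop
endfacet
facet normal 0.135 -0.991 -0.025
outer loop
vertex 1.565 3.43 -2.723
vertex 1.219 3.426 -4.404
vertex 2.081 3.509 -3.058
endloop
endfacet
facet normal 0.538 0.052 0.841
outer loop
vertex 1.565 3.43 -2.723
vertex 2.081 3.509 -3.058
vertex 1.751 4.001 -2.877
endloop
endfacet
facet normal -0.538 -0.052 -0.841
outer loop
vertex 1.219 3.426 -4.404
vertex 0.889 3.919 -4.223
vertex 1.405 3.997 -4.558
endloop
endfacet
facet normal 0.787 -0.386 -0.480
outer loop
vertex 1.219 3.426 -4.404
vertex 1.405 3.997 -4.558
vertex 2.081 3.509 -3.058
endloop
endfacet
facet normal 0.787 -0.386 -0.480
outer loop
vertex 2.081 3.509 -3.058
vertex 1.405 3.997 -4.558
vertex 2.267 4.08 -3.212
endloop
endfacet
facet normal 0.538 0.052 0.841
outer loop
vertex 2.081 3.509 -3.058
vertex 2.267 4.08 -3.212
vertex 1.751 4.001 -2.877
endloop
endfacet

endsolid
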